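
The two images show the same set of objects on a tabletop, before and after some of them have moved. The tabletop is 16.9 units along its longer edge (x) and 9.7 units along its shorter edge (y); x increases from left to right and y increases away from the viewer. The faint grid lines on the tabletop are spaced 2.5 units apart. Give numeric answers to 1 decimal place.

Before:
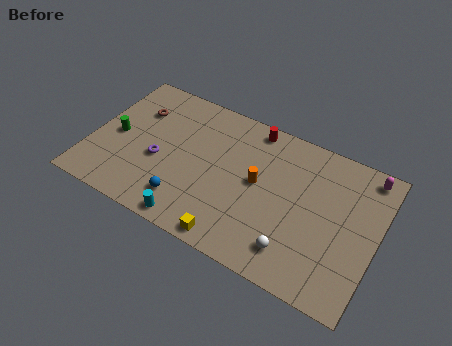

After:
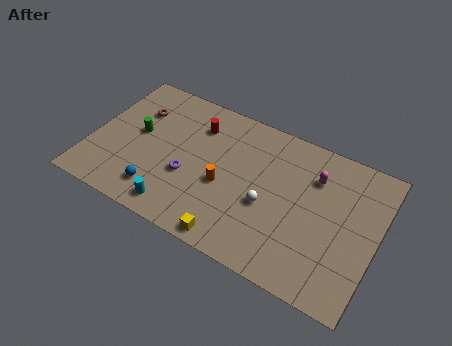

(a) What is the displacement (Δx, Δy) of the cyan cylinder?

(-1.0, 0.4)

The cyan cylinder was at about (6.6, 0.9) and moved to about (5.6, 1.3).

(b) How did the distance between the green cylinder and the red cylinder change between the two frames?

-4.8

The distance was about 8.7 in the first image and 3.9 in the second, so they moved 4.8 units closer together.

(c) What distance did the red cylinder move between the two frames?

3.5

The red cylinder was near (9.1, 8.7) before and (5.9, 7.4) after, so it travelled √(3.2² + 1.3²) ≈ 3.5 units.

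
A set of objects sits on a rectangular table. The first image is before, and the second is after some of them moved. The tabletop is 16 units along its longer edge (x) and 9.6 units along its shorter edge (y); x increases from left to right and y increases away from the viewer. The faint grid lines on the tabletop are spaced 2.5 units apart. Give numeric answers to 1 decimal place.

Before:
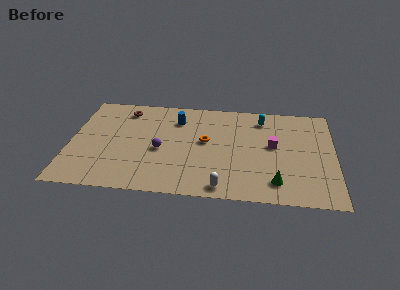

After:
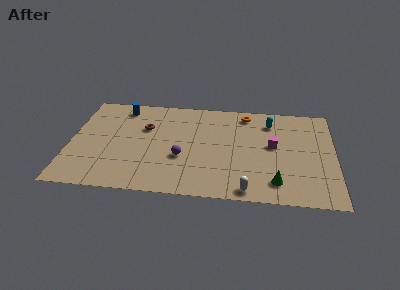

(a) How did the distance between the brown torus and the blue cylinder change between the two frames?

-0.9

Before: roughly 3.3 units apart; after: 2.4. That's 0.9 units closer together.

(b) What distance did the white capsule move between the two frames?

1.5

From (9.3, 1.0) to (10.8, 0.9), the white capsule covered √(1.5² + 0.1²) ≈ 1.5 units.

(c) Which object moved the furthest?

the orange torus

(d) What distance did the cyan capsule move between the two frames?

0.6

The cyan capsule was near (11.6, 7.9) before and (12.1, 7.6) after, so it travelled √(0.5² + 0.3²) ≈ 0.6 units.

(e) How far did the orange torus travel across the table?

3.8

From (8.2, 5.3) to (10.6, 8.3), the orange torus covered √(2.4² + 3.0²) ≈ 3.8 units.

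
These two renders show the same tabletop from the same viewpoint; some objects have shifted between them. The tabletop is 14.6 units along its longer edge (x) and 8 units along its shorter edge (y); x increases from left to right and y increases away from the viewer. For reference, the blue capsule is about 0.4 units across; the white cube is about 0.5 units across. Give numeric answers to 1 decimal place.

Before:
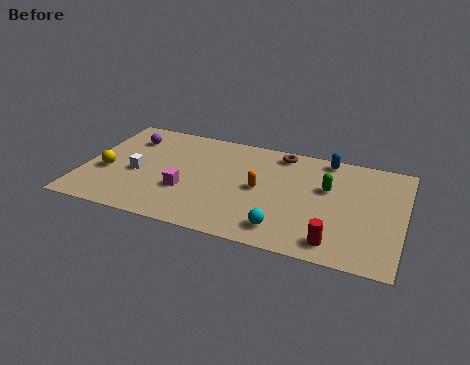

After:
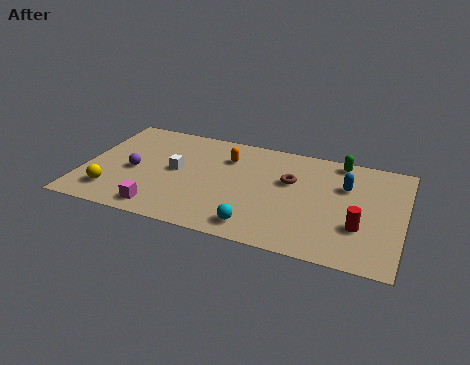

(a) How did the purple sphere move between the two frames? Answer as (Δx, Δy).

(0.5, -2.5)

The purple sphere started near (1.8, 6.1) and ended near (2.3, 3.6).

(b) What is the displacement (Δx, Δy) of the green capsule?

(0.4, 2.2)

From the two frames, the green capsule sits at roughly (11.1, 5.0) before and (11.5, 7.2) after.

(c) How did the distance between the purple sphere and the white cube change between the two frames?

-0.7

They were about 2.7 units apart before and 2.0 after — 0.7 units closer together.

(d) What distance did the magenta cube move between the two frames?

2.0

The magenta cube moved from about (4.8, 2.8) to (3.8, 1.1), a distance of √(1.0² + 1.7²) ≈ 2.0.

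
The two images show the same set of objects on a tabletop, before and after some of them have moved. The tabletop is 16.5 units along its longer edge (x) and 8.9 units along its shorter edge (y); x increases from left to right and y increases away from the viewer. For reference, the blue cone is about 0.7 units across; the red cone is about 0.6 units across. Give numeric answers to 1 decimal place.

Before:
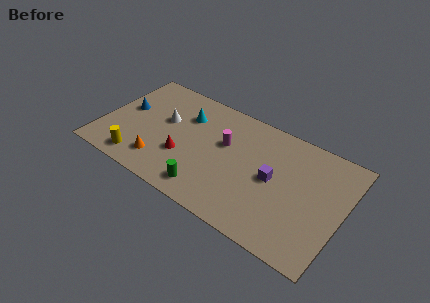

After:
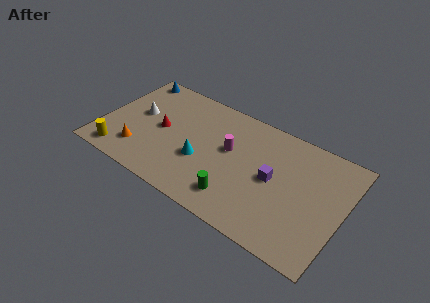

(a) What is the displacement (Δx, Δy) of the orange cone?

(-1.5, 0.2)

The orange cone was at about (4.4, 1.9) and moved to about (2.9, 2.1).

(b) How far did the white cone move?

1.8

The white cone was near (4.1, 5.3) before and (2.3, 5.0) after, so it travelled √(1.8² + 0.3²) ≈ 1.8 units.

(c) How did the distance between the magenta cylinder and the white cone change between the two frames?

+2.2

They were about 4.2 units apart before and 6.4 after — 2.2 units further apart.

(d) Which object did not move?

the purple cube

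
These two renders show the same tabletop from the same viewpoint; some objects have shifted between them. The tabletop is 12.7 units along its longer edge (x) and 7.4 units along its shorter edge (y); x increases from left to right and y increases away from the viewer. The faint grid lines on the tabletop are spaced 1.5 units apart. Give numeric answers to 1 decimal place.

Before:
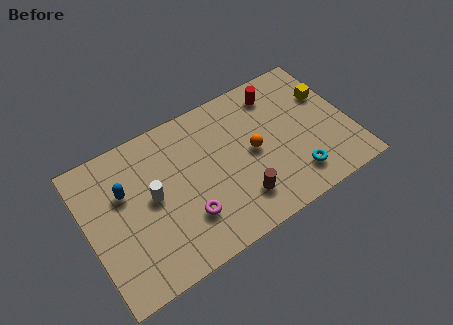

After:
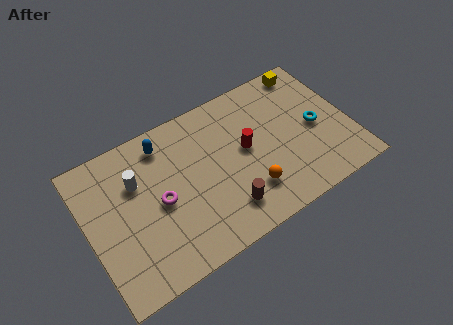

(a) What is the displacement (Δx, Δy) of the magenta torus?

(-1.1, 1.4)

The magenta torus was at about (4.5, 2.1) and moved to about (3.4, 3.5).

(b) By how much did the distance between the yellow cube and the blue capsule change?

-2.7

They were about 10.0 units apart before and 7.3 after — 2.7 units closer together.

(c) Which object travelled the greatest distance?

the red cylinder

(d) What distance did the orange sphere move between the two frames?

1.9

The orange sphere moved from about (8.0, 3.7) to (7.5, 1.9), a distance of √(0.5² + 1.8²) ≈ 1.9.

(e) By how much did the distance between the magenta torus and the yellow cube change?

+0.6

The distance was about 7.9 in the first image and 8.5 in the second, so they moved 0.6 units further apart.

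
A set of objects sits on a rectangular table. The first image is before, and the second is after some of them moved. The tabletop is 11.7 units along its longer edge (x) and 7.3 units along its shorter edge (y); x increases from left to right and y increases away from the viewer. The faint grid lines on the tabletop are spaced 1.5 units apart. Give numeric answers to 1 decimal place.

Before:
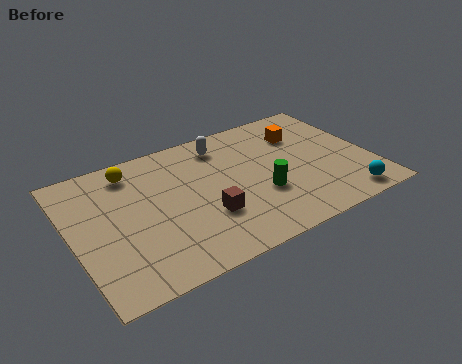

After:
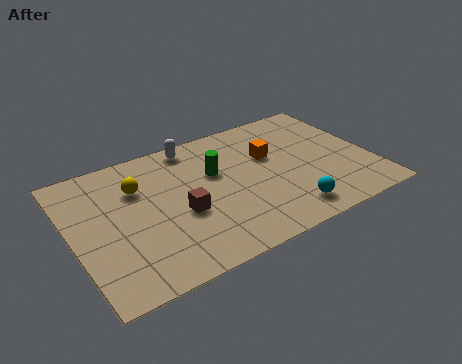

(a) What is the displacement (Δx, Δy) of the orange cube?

(-1.4, -0.7)

The orange cube started near (9.3, 5.3) and ended near (7.9, 4.6).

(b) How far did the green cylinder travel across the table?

2.5

From (7.2, 2.6) to (5.7, 4.6), the green cylinder covered √(1.5² + 2.0²) ≈ 2.5 units.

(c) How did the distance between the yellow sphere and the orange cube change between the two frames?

-1.5

They were about 6.7 units apart before and 5.2 after — 1.5 units closer together.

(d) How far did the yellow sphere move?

1.0

The yellow sphere was near (2.6, 6.1) before and (2.7, 5.1) after, so it travelled √(0.1² + 1.0²) ≈ 1.0 units.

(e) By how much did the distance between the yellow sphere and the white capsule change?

-0.8

The distance was about 3.6 in the first image and 2.8 in the second, so they moved 0.8 units closer together.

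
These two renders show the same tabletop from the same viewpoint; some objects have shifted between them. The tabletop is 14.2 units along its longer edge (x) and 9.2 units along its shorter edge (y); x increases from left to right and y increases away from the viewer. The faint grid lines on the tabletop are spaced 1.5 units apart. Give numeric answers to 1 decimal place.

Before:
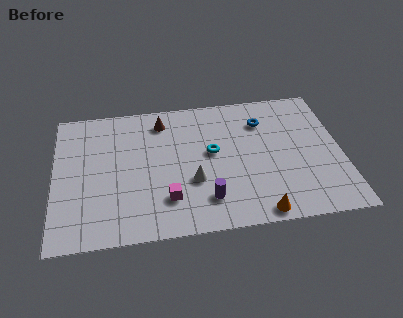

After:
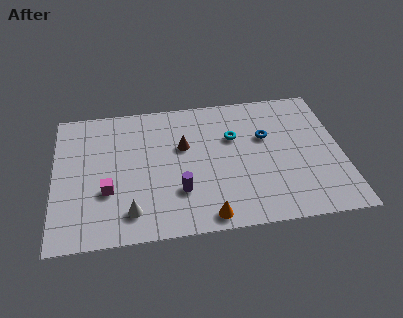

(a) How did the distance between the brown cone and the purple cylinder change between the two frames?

-2.9

The distance was about 5.9 in the first image and 3.0 in the second, so they moved 2.9 units closer together.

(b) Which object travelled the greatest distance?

the white cone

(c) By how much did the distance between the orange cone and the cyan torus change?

+0.5

They were about 4.8 units apart before and 5.3 after — 0.5 units further apart.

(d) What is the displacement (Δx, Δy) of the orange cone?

(-2.5, 0.1)

The orange cone started near (9.9, 0.8) and ended near (7.4, 0.9).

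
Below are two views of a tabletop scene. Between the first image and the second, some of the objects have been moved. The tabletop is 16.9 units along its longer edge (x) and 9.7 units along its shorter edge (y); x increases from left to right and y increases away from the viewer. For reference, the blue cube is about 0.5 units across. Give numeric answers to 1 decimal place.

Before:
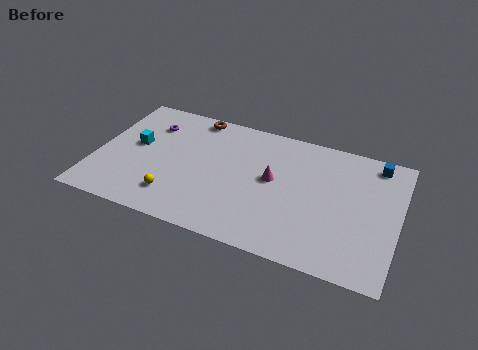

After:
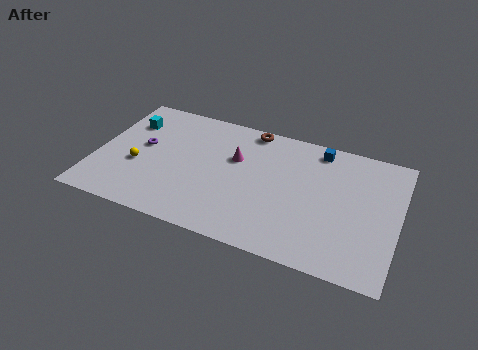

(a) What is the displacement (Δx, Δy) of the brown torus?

(3.2, 0.0)

From the two frames, the brown torus sits at roughly (5.1, 8.8) before and (8.3, 8.8) after.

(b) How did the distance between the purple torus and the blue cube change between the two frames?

-2.6

Before: roughly 12.8 units apart; after: 10.2. That's 2.6 units closer together.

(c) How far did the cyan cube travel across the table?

1.8

From (2.1, 5.4) to (1.5, 7.1), the cyan cube covered √(0.6² + 1.7²) ≈ 1.8 units.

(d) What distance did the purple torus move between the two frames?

1.9

From (2.7, 7.3) to (2.5, 5.4), the purple torus covered √(0.2² + 1.9²) ≈ 1.9 units.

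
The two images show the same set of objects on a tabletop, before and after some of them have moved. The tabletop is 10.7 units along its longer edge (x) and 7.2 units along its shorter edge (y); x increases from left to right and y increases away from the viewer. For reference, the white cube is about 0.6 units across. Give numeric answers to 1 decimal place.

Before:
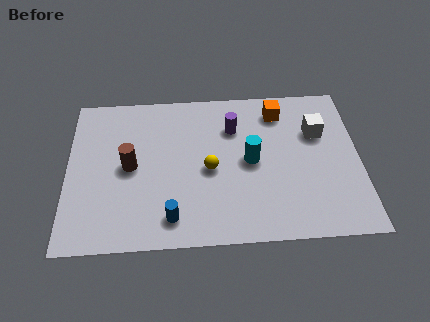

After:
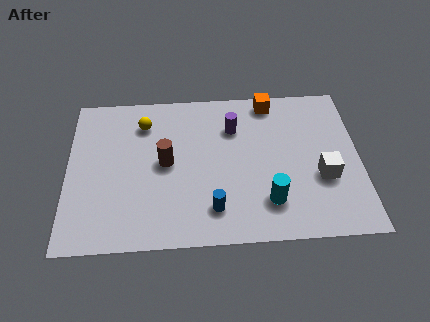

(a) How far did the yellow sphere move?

3.3

The yellow sphere was near (5.2, 3.3) before and (2.8, 5.6) after, so it travelled √(2.4² + 2.3²) ≈ 3.3 units.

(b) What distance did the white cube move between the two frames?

2.1

The white cube was near (9.2, 4.8) before and (9.3, 2.7) after, so it travelled √(0.1² + 2.1²) ≈ 2.1 units.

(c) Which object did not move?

the purple cylinder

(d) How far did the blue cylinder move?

1.5

From (3.8, 1.2) to (5.3, 1.5), the blue cylinder covered √(1.5² + 0.3²) ≈ 1.5 units.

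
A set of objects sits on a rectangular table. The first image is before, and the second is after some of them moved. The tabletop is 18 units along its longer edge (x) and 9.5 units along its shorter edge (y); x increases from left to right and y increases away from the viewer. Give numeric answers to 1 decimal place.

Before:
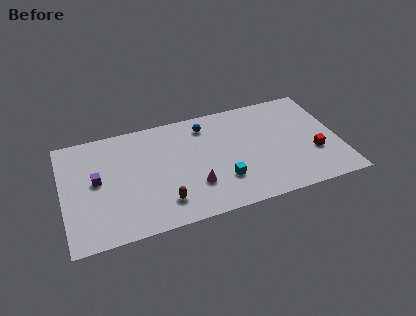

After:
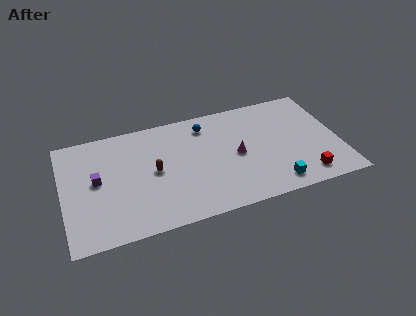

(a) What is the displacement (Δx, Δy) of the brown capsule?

(-0.4, 2.8)

The brown capsule was at about (6.3, 2.0) and moved to about (5.9, 4.8).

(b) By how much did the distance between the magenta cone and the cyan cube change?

+2.1

The distance was about 1.8 in the first image and 3.9 in the second, so they moved 2.1 units further apart.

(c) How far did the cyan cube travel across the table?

3.5

The cyan cube was near (10.2, 2.7) before and (13.5, 1.4) after, so it travelled √(3.3² + 1.3²) ≈ 3.5 units.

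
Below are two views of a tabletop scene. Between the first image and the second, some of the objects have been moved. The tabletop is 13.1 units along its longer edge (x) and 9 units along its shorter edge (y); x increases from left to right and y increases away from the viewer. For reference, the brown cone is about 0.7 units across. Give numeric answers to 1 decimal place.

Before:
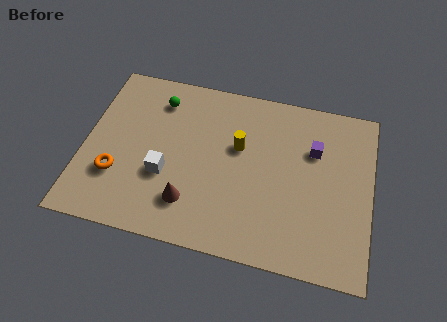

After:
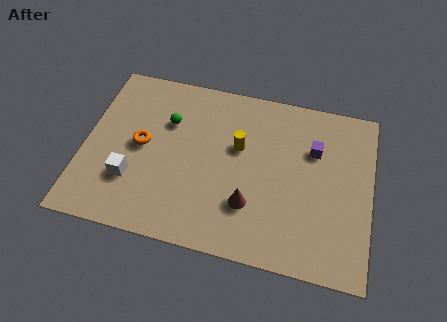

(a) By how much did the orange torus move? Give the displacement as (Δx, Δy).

(1.0, 1.8)

The orange torus was at about (1.6, 2.8) and moved to about (2.6, 4.6).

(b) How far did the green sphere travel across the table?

1.2

The green sphere moved from about (3.2, 7.2) to (3.7, 6.1), a distance of √(0.5² + 1.1²) ≈ 1.2.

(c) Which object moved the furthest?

the brown cone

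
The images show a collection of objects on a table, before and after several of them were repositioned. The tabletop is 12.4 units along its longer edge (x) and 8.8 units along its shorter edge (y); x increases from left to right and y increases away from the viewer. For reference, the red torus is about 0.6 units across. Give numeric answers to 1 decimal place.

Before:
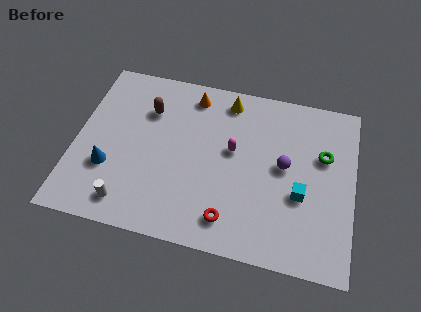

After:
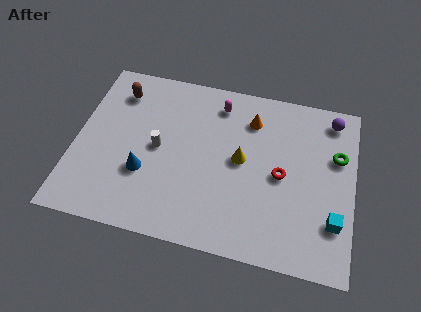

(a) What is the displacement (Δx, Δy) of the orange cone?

(2.7, -0.7)

The orange cone was at about (5.0, 7.5) and moved to about (7.7, 6.8).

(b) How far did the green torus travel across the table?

0.6

From (11.0, 5.6) to (11.6, 5.7), the green torus covered √(0.6² + 0.1²) ≈ 0.6 units.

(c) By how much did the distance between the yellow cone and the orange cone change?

+0.6

Before: roughly 1.6 units apart; after: 2.2. That's 0.6 units further apart.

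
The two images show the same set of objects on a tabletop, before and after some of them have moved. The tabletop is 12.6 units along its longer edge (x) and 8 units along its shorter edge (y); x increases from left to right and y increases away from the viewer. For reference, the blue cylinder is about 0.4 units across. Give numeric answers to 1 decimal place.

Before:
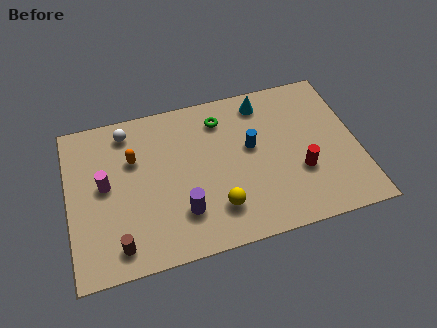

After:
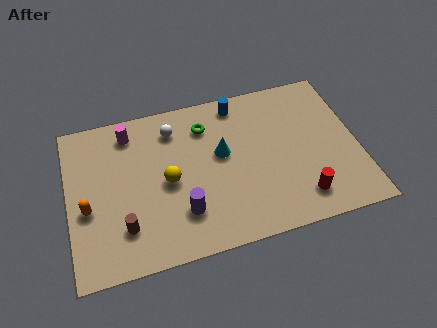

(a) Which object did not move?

the purple cylinder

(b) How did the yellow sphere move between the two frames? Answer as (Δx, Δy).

(-2.0, 1.9)

The yellow sphere started near (6.3, 1.9) and ended near (4.3, 3.8).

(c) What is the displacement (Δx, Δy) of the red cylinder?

(-0.1, -1.3)

From the two frames, the red cylinder sits at roughly (10.0, 2.8) before and (9.9, 1.5) after.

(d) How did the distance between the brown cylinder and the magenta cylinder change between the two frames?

+1.6

The distance was about 3.1 in the first image and 4.7 in the second, so they moved 1.6 units further apart.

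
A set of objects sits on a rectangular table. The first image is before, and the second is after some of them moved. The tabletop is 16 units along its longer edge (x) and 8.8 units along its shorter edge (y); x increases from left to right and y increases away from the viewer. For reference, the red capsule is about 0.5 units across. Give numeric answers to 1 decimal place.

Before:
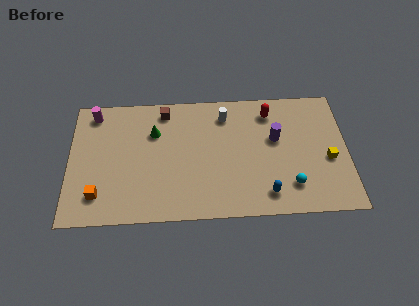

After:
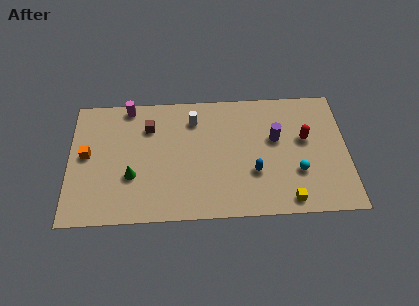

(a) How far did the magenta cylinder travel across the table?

2.0

The magenta cylinder was near (1.4, 7.6) before and (3.4, 8.0) after, so it travelled √(2.0² + 0.4²) ≈ 2.0 units.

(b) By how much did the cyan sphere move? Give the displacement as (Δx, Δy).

(0.4, 0.9)

The cyan sphere started near (12.7, 2.0) and ended near (13.1, 2.9).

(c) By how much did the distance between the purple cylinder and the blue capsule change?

-1.2

The distance was about 3.8 in the first image and 2.6 in the second, so they moved 1.2 units closer together.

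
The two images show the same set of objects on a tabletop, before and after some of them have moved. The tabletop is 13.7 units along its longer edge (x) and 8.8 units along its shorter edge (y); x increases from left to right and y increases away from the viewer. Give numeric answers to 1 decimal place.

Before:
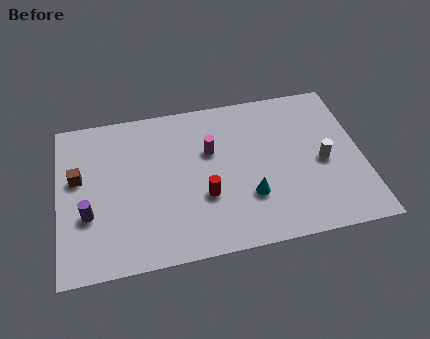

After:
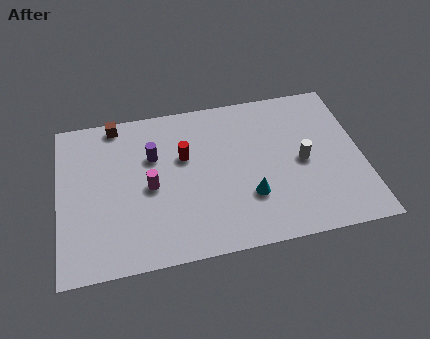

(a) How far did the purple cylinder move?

4.0

The purple cylinder was near (1.3, 3.1) before and (4.3, 5.8) after, so it travelled √(3.0² + 2.7²) ≈ 4.0 units.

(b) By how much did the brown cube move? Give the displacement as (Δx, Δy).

(1.8, 2.8)

The brown cube was at about (0.9, 5.2) and moved to about (2.7, 8.0).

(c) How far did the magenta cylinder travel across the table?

3.2

The magenta cylinder was near (6.9, 5.6) before and (4.1, 4.1) after, so it travelled √(2.8² + 1.5²) ≈ 3.2 units.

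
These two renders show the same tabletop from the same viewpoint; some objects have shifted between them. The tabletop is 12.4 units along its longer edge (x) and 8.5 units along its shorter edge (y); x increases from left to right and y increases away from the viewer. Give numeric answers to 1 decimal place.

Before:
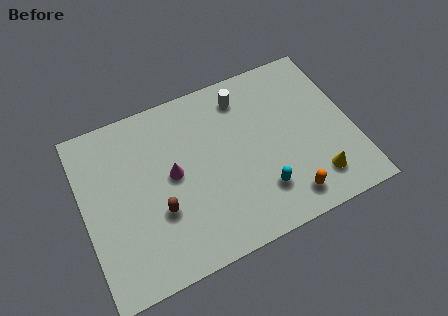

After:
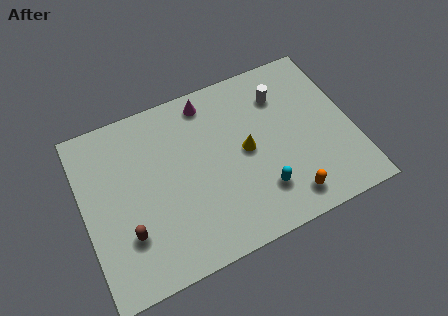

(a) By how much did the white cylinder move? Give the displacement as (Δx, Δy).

(1.7, -0.6)

From the two frames, the white cylinder sits at roughly (7.7, 7.0) before and (9.4, 6.4) after.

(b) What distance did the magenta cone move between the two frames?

3.5

From (4.1, 4.5) to (6.1, 7.4), the magenta cone covered √(2.0² + 2.9²) ≈ 3.5 units.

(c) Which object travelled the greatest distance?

the yellow cone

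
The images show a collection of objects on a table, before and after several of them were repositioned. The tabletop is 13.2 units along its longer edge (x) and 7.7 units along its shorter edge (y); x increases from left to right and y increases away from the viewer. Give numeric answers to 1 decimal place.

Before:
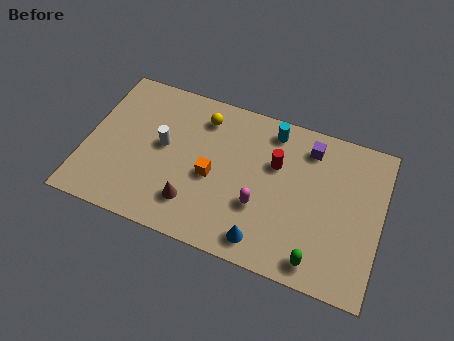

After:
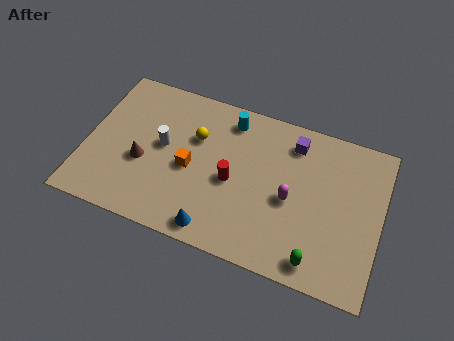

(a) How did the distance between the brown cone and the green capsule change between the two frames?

+2.6

Before: roughly 5.7 units apart; after: 8.3. That's 2.6 units further apart.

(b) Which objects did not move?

the green capsule and the white cylinder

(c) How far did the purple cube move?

0.7

From (9.8, 6.3) to (9.1, 6.3), the purple cube covered √(0.7² + 0.0²) ≈ 0.7 units.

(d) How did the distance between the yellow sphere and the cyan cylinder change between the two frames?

-1.1

They were about 3.1 units apart before and 2.0 after — 1.1 units closer together.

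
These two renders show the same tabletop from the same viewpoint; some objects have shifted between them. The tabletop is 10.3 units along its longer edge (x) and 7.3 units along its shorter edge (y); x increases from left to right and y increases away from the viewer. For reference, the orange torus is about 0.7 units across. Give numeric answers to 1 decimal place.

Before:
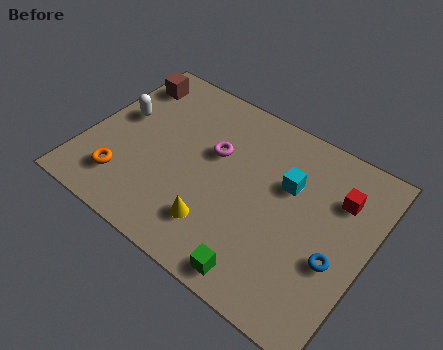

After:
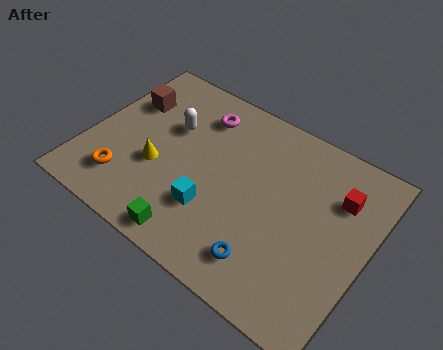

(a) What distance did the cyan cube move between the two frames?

3.4

The cyan cube was near (7.2, 4.7) before and (4.9, 2.2) after, so it travelled √(2.3² + 2.5²) ≈ 3.4 units.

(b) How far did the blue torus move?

2.6

The blue torus moved from about (9.3, 2.8) to (7.1, 1.4), a distance of √(2.2² + 1.4²) ≈ 2.6.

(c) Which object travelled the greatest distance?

the cyan cube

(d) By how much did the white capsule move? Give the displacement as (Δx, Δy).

(1.8, 0.5)

The white capsule started near (1.0, 4.2) and ended near (2.8, 4.7).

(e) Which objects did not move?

the orange torus and the red cube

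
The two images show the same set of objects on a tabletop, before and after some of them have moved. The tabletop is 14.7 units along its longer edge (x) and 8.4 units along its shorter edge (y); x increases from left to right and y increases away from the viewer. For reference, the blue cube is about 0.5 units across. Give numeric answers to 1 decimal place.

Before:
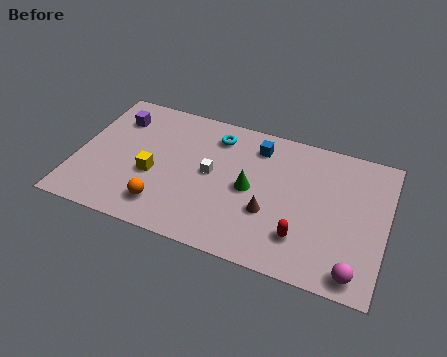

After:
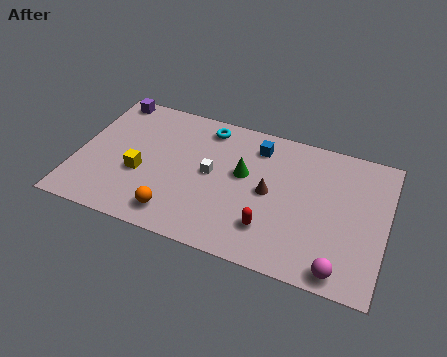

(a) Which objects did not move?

the white cube and the blue cube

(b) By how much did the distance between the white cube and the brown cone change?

-0.4

Before: roughly 3.2 units apart; after: 2.8. That's 0.4 units closer together.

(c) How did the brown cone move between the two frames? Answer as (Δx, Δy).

(-0.1, 1.2)

The brown cone started near (9.3, 3.0) and ended near (9.2, 4.2).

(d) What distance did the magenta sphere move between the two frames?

0.7

The magenta sphere moved from about (13.5, 1.0) to (12.8, 0.9), a distance of √(0.7² + 0.1²) ≈ 0.7.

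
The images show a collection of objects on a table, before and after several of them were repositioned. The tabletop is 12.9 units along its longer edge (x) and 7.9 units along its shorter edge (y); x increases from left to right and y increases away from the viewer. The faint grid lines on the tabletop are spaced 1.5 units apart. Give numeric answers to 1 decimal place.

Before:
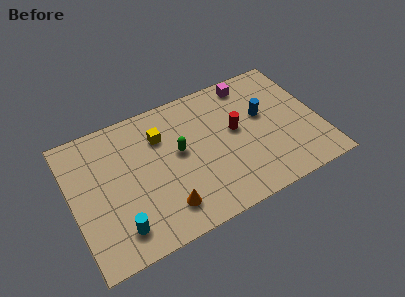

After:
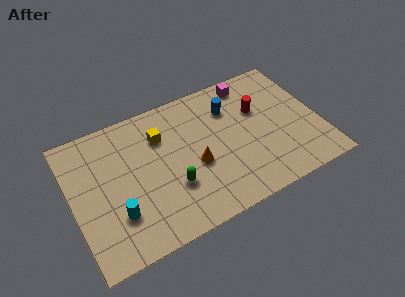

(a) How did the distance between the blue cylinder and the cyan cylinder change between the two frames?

-1.3

Before: roughly 8.6 units apart; after: 7.3. That's 1.3 units closer together.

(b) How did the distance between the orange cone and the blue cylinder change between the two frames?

-3.1

The distance was about 6.4 in the first image and 3.3 in the second, so they moved 3.1 units closer together.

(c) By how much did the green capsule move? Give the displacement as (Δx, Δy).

(-0.6, -1.8)

From the two frames, the green capsule sits at roughly (5.6, 4.4) before and (5.0, 2.6) after.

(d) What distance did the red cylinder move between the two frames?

1.5

From (8.6, 4.4) to (9.9, 5.1), the red cylinder covered √(1.3² + 0.7²) ≈ 1.5 units.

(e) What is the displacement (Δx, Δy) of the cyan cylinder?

(0.0, 0.8)

The cyan cylinder started near (2.1, 1.5) and ended near (2.1, 2.3).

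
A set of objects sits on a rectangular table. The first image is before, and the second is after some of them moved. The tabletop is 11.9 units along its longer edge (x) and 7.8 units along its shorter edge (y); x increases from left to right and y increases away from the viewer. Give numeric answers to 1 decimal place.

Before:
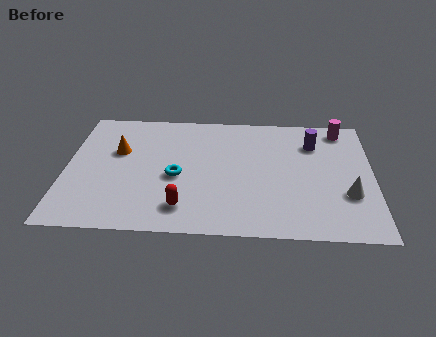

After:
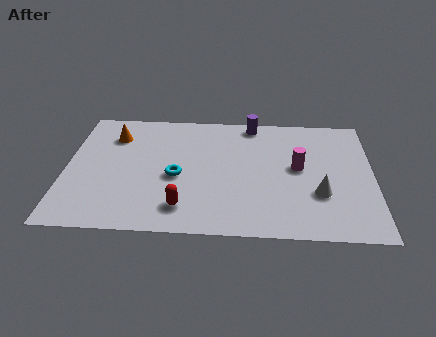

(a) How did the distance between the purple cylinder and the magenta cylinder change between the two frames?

+1.8

Before: roughly 1.5 units apart; after: 3.3. That's 1.8 units further apart.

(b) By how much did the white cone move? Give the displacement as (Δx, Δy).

(-1.1, 0.0)

The white cone started near (10.9, 2.6) and ended near (9.8, 2.6).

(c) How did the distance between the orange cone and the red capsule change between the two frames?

+0.9

The distance was about 4.3 in the first image and 5.2 in the second, so they moved 0.9 units further apart.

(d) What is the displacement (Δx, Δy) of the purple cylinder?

(-2.4, 1.2)

The purple cylinder started near (9.6, 5.8) and ended near (7.2, 7.0).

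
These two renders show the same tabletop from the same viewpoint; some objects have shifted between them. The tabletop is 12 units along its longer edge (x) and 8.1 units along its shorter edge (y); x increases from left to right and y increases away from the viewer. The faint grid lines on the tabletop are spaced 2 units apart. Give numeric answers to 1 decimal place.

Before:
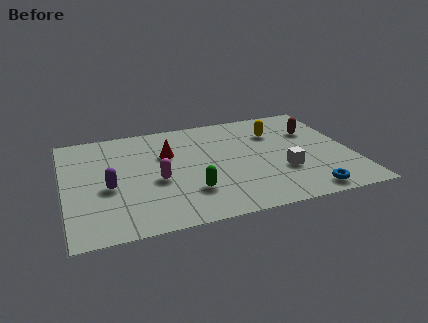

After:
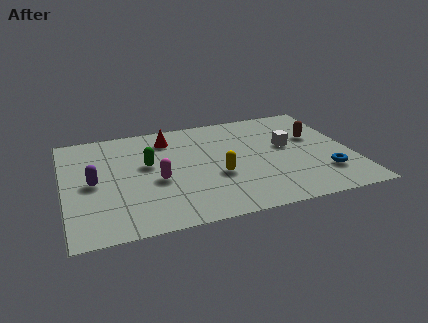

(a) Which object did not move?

the magenta capsule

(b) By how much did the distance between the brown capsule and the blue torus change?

-1.8

Before: roughly 4.7 units apart; after: 2.9. That's 1.8 units closer together.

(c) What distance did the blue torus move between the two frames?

1.5

The blue torus moved from about (9.8, 0.9) to (10.7, 2.1), a distance of √(0.9² + 1.2²) ≈ 1.5.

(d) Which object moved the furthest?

the yellow capsule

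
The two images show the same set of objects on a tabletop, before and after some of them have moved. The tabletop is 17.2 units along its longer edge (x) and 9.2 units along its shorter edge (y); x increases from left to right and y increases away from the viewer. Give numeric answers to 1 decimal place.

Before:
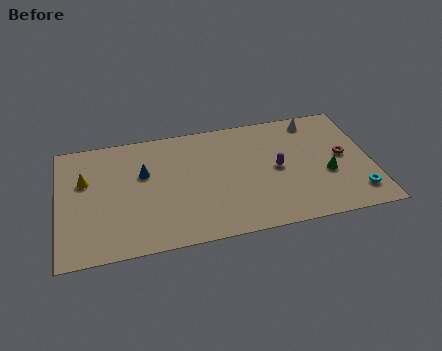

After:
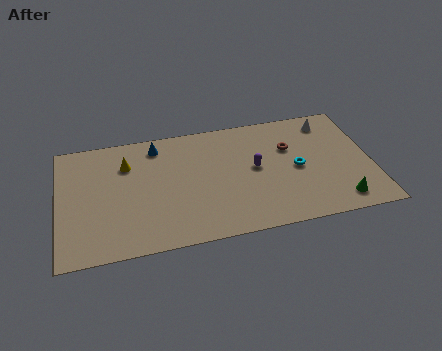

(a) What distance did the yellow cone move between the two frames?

2.4

The yellow cone moved from about (1.5, 5.9) to (3.8, 6.7), a distance of √(2.3² + 0.8²) ≈ 2.4.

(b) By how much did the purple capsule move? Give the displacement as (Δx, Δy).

(-1.2, 0.3)

The purple capsule started near (12.0, 4.6) and ended near (10.8, 4.9).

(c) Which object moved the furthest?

the cyan torus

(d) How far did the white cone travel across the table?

0.9

From (14.3, 8.0) to (15.1, 7.7), the white cone covered √(0.8² + 0.3²) ≈ 0.9 units.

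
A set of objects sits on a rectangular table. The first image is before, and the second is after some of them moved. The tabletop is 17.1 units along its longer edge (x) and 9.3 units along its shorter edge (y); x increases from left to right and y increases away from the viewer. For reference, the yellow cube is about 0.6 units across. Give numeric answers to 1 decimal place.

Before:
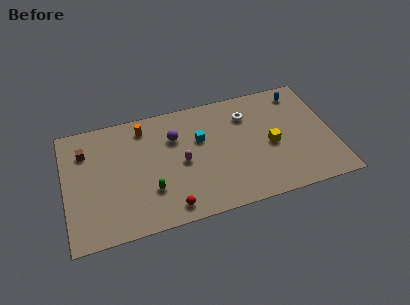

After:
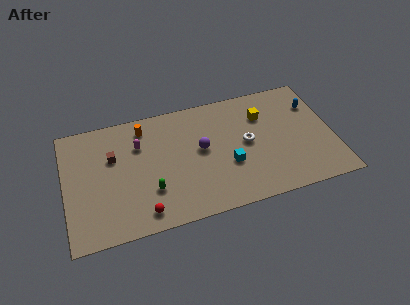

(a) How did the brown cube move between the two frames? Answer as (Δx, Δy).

(1.7, -0.9)

The brown cube was at about (1.4, 6.9) and moved to about (3.1, 6.0).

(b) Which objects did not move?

the orange cylinder and the green capsule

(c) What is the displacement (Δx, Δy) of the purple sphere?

(1.6, -1.4)

From the two frames, the purple sphere sits at roughly (7.1, 6.5) before and (8.7, 5.1) after.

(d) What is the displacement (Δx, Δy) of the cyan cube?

(1.6, -2.5)

From the two frames, the cyan cube sits at roughly (8.7, 5.9) before and (10.3, 3.4) after.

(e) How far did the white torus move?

2.2

From (11.8, 7.0) to (11.6, 4.8), the white torus covered √(0.2² + 2.2²) ≈ 2.2 units.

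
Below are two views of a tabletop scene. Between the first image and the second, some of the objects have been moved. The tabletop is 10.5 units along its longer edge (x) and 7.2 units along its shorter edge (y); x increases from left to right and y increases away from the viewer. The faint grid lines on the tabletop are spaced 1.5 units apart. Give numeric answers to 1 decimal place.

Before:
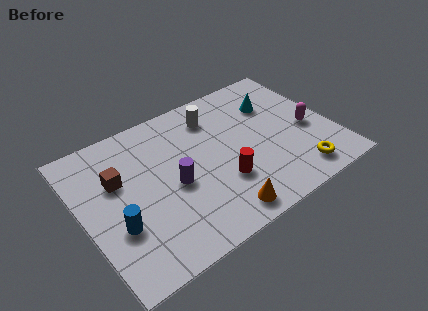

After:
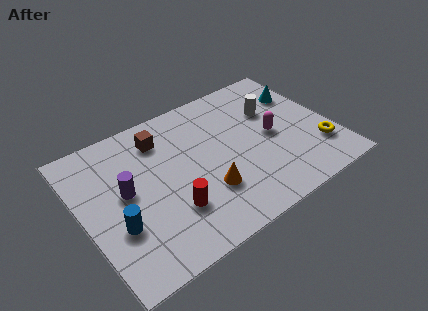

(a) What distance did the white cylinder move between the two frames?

2.6

The white cylinder moved from about (5.9, 5.7) to (8.3, 4.8), a distance of √(2.4² + 0.9²) ≈ 2.6.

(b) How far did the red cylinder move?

2.2

The red cylinder moved from about (5.6, 2.3) to (3.4, 2.1), a distance of √(2.2² + 0.2²) ≈ 2.2.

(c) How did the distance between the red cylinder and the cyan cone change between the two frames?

+2.9

The distance was about 4.0 in the first image and 6.9 in the second, so they moved 2.9 units further apart.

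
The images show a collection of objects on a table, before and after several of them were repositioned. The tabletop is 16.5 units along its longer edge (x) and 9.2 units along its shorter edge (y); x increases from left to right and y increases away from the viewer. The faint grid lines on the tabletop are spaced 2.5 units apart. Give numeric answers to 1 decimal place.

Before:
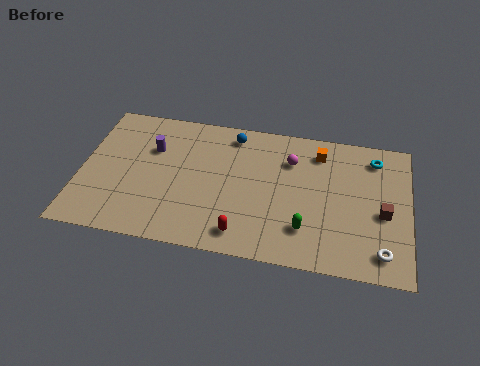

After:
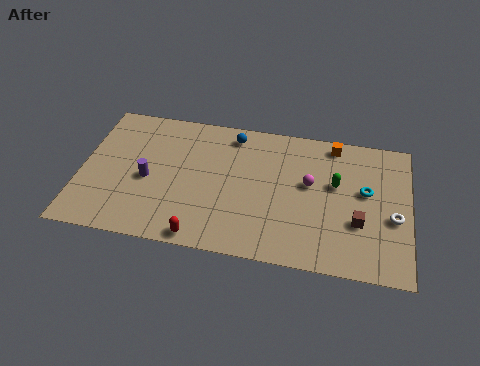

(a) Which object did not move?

the blue sphere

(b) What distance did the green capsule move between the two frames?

3.5

From (11.4, 2.3) to (12.8, 5.5), the green capsule covered √(1.4² + 3.2²) ≈ 3.5 units.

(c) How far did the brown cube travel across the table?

1.4

The brown cube moved from about (15.2, 4.0) to (14.0, 3.2), a distance of √(1.2² + 0.8²) ≈ 1.4.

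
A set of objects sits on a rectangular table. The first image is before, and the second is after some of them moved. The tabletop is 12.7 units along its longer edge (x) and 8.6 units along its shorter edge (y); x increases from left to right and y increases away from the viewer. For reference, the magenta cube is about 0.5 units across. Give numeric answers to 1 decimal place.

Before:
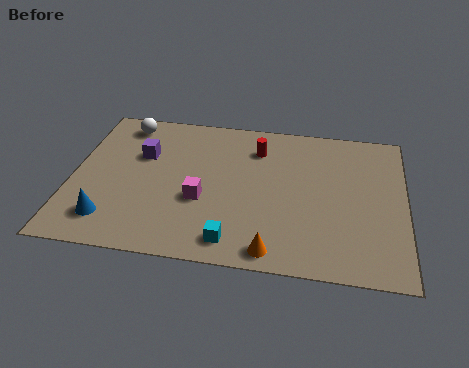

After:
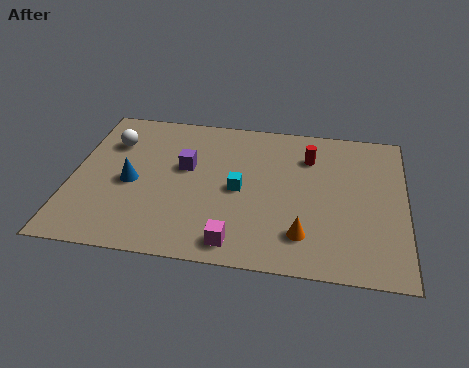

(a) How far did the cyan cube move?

2.9

The cyan cube was near (6.3, 1.2) before and (6.4, 4.1) after, so it travelled √(0.1² + 2.9²) ≈ 2.9 units.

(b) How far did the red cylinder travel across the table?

2.0

The red cylinder moved from about (7.0, 6.6) to (9.0, 6.4), a distance of √(2.0² + 0.2²) ≈ 2.0.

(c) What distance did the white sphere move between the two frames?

1.3

The white sphere was near (1.8, 7.4) before and (1.4, 6.2) after, so it travelled √(0.4² + 1.2²) ≈ 1.3 units.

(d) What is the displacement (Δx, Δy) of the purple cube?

(1.7, -0.5)

The purple cube was at about (2.6, 5.6) and moved to about (4.3, 5.1).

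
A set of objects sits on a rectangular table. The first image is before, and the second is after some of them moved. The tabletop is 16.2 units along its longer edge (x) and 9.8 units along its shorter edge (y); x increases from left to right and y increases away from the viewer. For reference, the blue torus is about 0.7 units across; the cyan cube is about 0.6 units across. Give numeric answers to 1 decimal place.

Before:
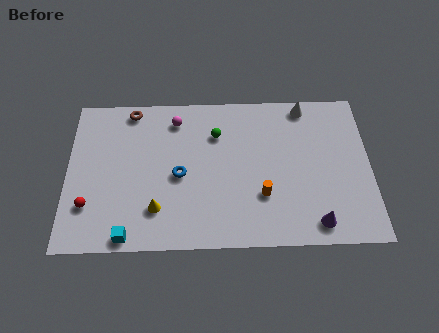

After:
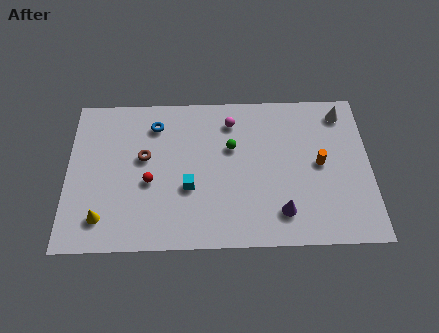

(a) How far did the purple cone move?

1.9

From (13.2, 1.3) to (11.4, 2.0), the purple cone covered √(1.8² + 0.7²) ≈ 1.9 units.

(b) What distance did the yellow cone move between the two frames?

2.9

From (4.8, 2.4) to (1.9, 1.9), the yellow cone covered √(2.9² + 0.5²) ≈ 2.9 units.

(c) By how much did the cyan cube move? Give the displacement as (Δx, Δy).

(3.2, 2.9)

From the two frames, the cyan cube sits at roughly (3.3, 0.8) before and (6.5, 3.7) after.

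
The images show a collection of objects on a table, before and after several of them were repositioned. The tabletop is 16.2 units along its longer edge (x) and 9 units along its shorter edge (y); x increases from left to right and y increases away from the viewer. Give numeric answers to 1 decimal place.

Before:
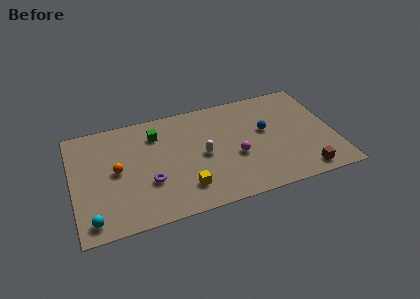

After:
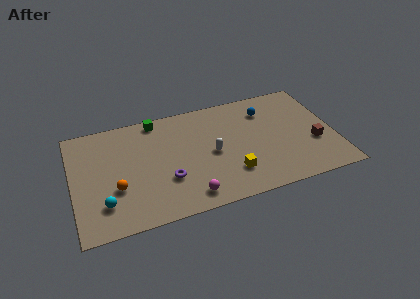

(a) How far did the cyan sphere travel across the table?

1.3

The cyan sphere moved from about (1.0, 1.2) to (1.8, 2.2), a distance of √(0.8² + 1.0²) ≈ 1.3.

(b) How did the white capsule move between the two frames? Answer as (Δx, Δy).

(0.6, 0.0)

From the two frames, the white capsule sits at roughly (8.0, 4.3) before and (8.6, 4.3) after.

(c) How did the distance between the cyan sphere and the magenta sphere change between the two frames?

-4.1

Before: roughly 9.3 units apart; after: 5.2. That's 4.1 units closer together.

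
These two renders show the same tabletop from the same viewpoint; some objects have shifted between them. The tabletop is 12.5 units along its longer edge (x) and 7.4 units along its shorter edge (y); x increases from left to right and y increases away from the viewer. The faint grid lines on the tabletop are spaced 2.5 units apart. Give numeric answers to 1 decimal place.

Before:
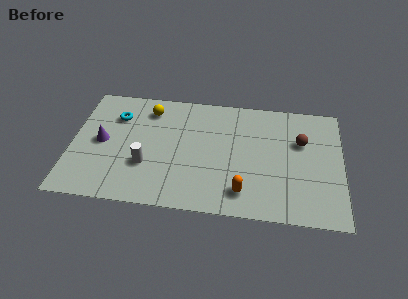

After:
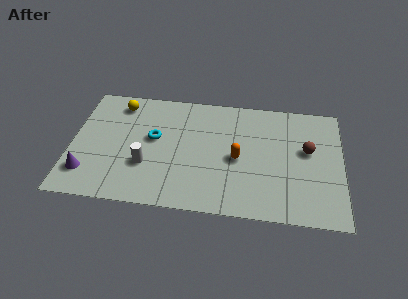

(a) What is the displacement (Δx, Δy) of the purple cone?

(-0.6, -2.0)

The purple cone was at about (1.4, 3.7) and moved to about (0.8, 1.7).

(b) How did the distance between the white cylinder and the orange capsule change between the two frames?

-0.3

Before: roughly 4.6 units apart; after: 4.3. That's 0.3 units closer together.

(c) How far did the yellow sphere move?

1.4

The yellow sphere was near (3.5, 6.0) before and (2.1, 6.2) after, so it travelled √(1.4² + 0.2²) ≈ 1.4 units.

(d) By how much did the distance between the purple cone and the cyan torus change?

+2.1

Before: roughly 1.8 units apart; after: 3.9. That's 2.1 units further apart.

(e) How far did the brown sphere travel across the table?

0.6

From (10.6, 4.8) to (10.9, 4.3), the brown sphere covered √(0.3² + 0.5²) ≈ 0.6 units.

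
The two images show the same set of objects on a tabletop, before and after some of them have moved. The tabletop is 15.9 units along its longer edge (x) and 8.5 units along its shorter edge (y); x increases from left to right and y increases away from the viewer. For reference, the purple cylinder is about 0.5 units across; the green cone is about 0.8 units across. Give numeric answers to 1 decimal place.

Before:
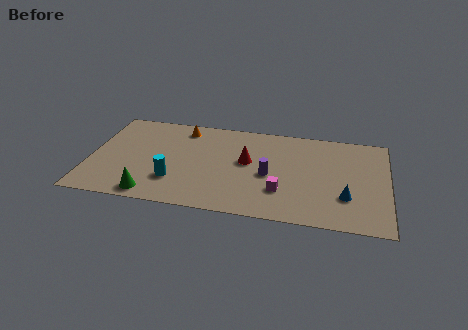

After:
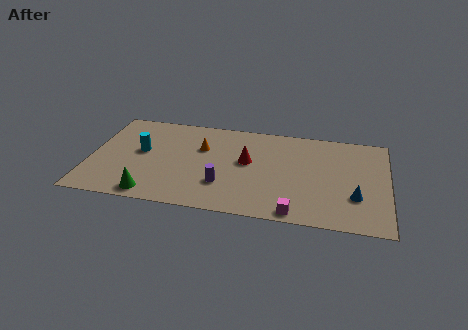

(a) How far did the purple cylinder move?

2.7

The purple cylinder moved from about (9.6, 3.8) to (7.2, 2.5), a distance of √(2.4² + 1.3²) ≈ 2.7.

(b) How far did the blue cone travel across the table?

0.5

From (13.7, 2.6) to (14.2, 2.7), the blue cone covered √(0.5² + 0.1²) ≈ 0.5 units.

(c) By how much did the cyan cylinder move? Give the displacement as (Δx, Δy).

(-1.9, 2.3)

The cyan cylinder was at about (4.6, 2.4) and moved to about (2.7, 4.7).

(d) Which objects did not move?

the red cone and the green cone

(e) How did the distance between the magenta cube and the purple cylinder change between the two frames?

+2.8

They were about 1.5 units apart before and 4.3 after — 2.8 units further apart.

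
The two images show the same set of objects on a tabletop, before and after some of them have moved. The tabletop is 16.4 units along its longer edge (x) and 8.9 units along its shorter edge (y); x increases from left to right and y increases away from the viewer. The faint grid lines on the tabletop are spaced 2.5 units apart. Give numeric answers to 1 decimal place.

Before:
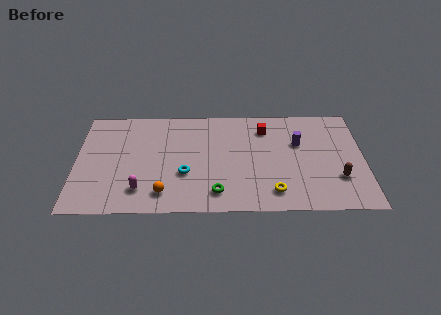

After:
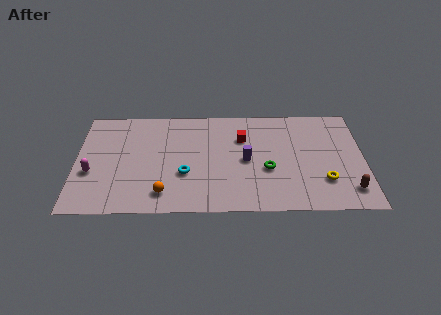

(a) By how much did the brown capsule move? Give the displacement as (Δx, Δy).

(0.6, -1.0)

The brown capsule was at about (14.9, 2.7) and moved to about (15.5, 1.7).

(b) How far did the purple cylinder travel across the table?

3.3

The purple cylinder moved from about (12.7, 5.7) to (9.7, 4.3), a distance of √(3.0² + 1.4²) ≈ 3.3.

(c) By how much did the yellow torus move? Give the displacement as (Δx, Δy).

(2.9, 0.9)

From the two frames, the yellow torus sits at roughly (11.2, 1.6) before and (14.1, 2.5) after.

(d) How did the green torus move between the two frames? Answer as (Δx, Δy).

(2.9, 1.9)

The green torus started near (8.0, 1.6) and ended near (10.9, 3.5).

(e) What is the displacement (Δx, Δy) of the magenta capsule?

(-2.8, 1.5)

The magenta capsule started near (3.7, 1.9) and ended near (0.9, 3.4).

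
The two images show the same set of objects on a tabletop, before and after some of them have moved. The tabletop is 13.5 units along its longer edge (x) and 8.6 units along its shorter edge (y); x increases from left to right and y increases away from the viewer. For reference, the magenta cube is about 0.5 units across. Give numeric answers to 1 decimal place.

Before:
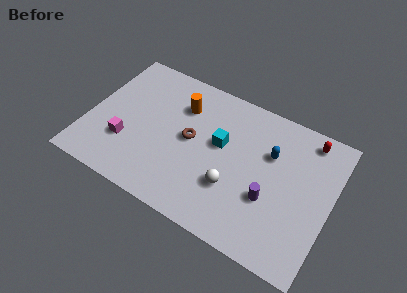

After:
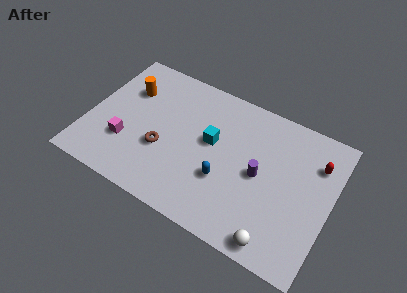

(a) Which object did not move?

the magenta cube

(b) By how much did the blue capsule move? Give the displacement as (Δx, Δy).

(-2.2, -2.7)

The blue capsule started near (10.0, 5.7) and ended near (7.8, 3.0).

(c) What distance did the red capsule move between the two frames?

1.3

The red capsule was near (11.9, 7.5) before and (12.5, 6.3) after, so it travelled √(0.6² + 1.2²) ≈ 1.3 units.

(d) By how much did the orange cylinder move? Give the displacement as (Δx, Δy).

(-3.0, -0.3)

The orange cylinder was at about (4.9, 6.3) and moved to about (1.9, 6.0).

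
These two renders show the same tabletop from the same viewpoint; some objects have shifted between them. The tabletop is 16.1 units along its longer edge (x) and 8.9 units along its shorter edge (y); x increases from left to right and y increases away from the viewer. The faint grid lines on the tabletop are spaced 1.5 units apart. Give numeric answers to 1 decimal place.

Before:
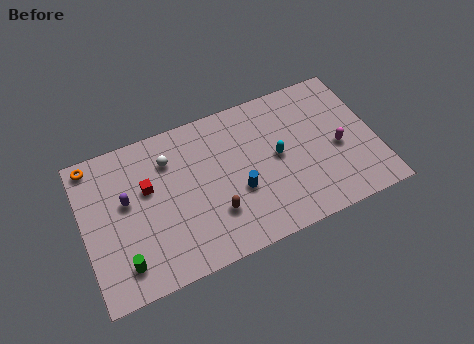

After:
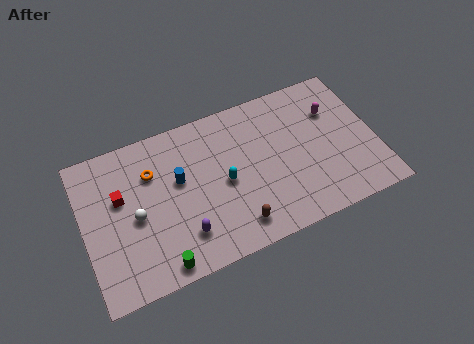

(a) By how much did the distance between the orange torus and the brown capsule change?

-1.9

The distance was about 8.2 in the first image and 6.3 in the second, so they moved 1.9 units closer together.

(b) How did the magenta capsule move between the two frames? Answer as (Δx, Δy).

(0.0, 2.3)

From the two frames, the magenta capsule sits at roughly (14.0, 3.9) before and (14.0, 6.2) after.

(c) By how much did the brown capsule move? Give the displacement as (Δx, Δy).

(1.0, -1.1)

The brown capsule started near (7.0, 2.6) and ended near (8.0, 1.5).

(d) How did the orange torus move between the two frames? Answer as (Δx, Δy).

(3.1, -1.7)

The orange torus started near (0.8, 8.0) and ended near (3.9, 6.3).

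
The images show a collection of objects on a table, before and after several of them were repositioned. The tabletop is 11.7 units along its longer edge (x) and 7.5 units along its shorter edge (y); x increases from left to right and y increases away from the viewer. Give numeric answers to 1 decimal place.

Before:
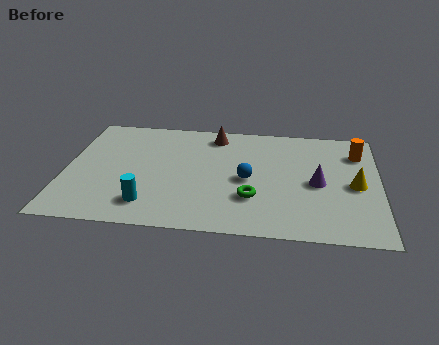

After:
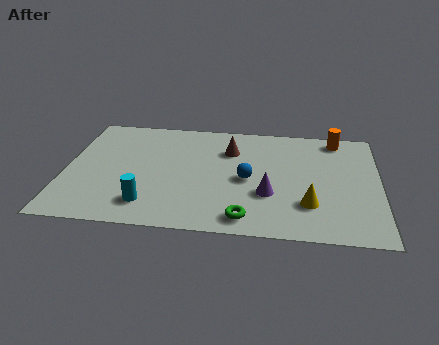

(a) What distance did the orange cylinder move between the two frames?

1.2

From (10.9, 5.7) to (10.1, 6.6), the orange cylinder covered √(0.8² + 0.9²) ≈ 1.2 units.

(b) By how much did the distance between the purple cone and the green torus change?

-0.9

They were about 2.7 units apart before and 1.8 after — 0.9 units closer together.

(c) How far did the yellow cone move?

2.2

The yellow cone moved from about (10.8, 3.5) to (9.1, 2.1), a distance of √(1.7² + 1.4²) ≈ 2.2.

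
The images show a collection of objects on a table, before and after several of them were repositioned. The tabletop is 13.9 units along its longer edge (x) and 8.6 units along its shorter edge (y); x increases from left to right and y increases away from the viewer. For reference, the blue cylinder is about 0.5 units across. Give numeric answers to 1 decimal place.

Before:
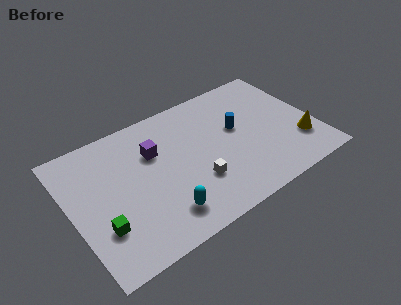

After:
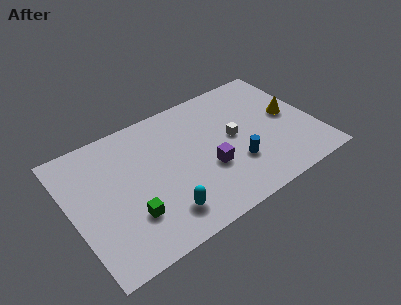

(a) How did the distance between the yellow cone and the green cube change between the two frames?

-1.6

The distance was about 11.4 in the first image and 9.8 in the second, so they moved 1.6 units closer together.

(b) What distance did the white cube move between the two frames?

3.1

The white cube was near (6.8, 2.7) before and (9.3, 4.5) after, so it travelled √(2.5² + 1.8²) ≈ 3.1 units.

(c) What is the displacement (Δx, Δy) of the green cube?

(1.6, -0.1)

From the two frames, the green cube sits at roughly (1.4, 2.6) before and (3.0, 2.5) after.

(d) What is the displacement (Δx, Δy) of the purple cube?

(2.7, -2.6)

From the two frames, the purple cube sits at roughly (4.9, 5.8) before and (7.6, 3.2) after.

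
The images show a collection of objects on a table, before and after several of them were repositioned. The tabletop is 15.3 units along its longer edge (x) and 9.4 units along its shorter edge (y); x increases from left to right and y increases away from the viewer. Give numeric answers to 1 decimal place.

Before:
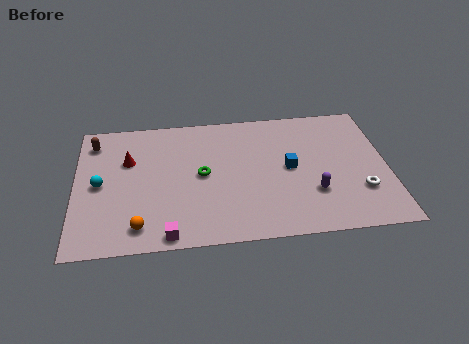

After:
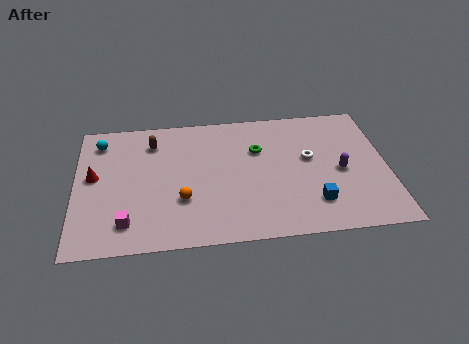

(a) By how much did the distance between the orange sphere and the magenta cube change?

+1.4

Before: roughly 1.6 units apart; after: 3.0. That's 1.4 units further apart.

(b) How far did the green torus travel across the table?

3.2

From (6.2, 4.8) to (9.0, 6.3), the green torus covered √(2.8² + 1.5²) ≈ 3.2 units.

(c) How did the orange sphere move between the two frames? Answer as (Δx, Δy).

(2.1, 1.6)

From the two frames, the orange sphere sits at roughly (3.1, 1.5) before and (5.2, 3.1) after.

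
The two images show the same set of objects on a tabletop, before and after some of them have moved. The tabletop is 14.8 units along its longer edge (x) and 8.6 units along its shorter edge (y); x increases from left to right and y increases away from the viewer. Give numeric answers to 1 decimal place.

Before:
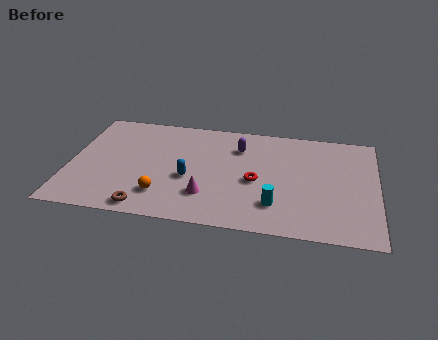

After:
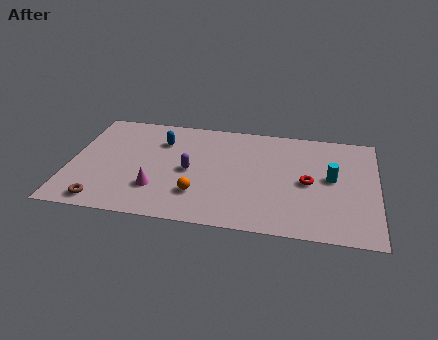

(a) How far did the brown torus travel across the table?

2.1

The brown torus moved from about (3.9, 0.9) to (1.8, 1.0), a distance of √(2.1² + 0.1²) ≈ 2.1.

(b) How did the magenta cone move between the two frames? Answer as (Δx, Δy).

(-2.4, 0.1)

From the two frames, the magenta cone sits at roughly (6.7, 2.3) before and (4.3, 2.4) after.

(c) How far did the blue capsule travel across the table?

3.2

From (5.8, 3.5) to (4.3, 6.3), the blue capsule covered √(1.5² + 2.8²) ≈ 3.2 units.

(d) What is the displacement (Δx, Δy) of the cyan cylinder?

(2.6, 2.5)

The cyan cylinder was at about (10.0, 2.1) and moved to about (12.6, 4.6).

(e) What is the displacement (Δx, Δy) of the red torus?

(2.5, 0.3)

The red torus started near (9.0, 3.8) and ended near (11.5, 4.1).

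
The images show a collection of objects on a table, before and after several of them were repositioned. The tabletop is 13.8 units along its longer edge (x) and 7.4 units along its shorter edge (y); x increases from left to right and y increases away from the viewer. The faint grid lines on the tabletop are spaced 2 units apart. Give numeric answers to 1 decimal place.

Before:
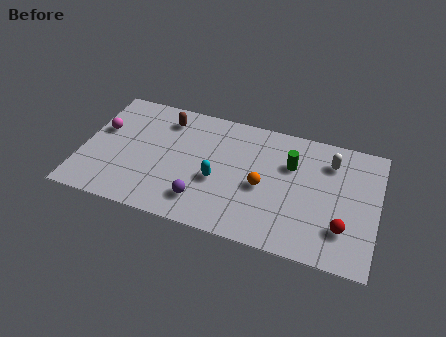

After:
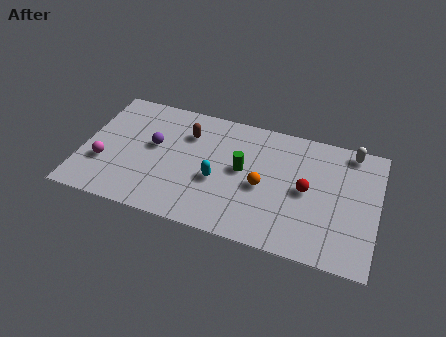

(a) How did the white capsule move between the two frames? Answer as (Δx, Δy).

(0.9, 0.9)

From the two frames, the white capsule sits at roughly (11.5, 5.7) before and (12.4, 6.6) after.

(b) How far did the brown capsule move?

1.3

The brown capsule moved from about (3.7, 6.0) to (4.8, 5.4), a distance of √(1.1² + 0.6²) ≈ 1.3.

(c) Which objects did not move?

the cyan capsule and the orange sphere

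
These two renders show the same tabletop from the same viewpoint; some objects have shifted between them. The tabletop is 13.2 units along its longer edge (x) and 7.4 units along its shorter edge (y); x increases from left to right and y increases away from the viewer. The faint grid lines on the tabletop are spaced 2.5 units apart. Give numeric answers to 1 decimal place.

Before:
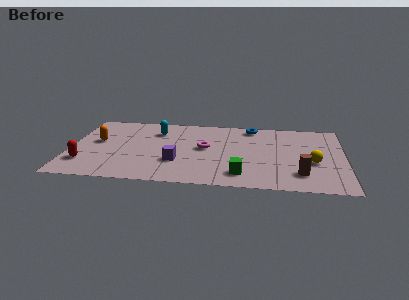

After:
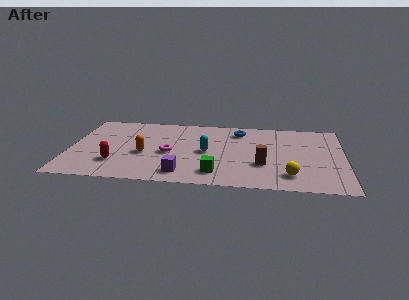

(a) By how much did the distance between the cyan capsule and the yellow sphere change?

-3.5

Before: roughly 8.0 units apart; after: 4.5. That's 3.5 units closer together.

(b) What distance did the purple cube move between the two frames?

1.2

The purple cube moved from about (5.2, 2.4) to (5.5, 1.2), a distance of √(0.3² + 1.2²) ≈ 1.2.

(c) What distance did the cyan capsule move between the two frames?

3.2

From (4.1, 5.6) to (6.6, 3.6), the cyan capsule covered √(2.5² + 2.0²) ≈ 3.2 units.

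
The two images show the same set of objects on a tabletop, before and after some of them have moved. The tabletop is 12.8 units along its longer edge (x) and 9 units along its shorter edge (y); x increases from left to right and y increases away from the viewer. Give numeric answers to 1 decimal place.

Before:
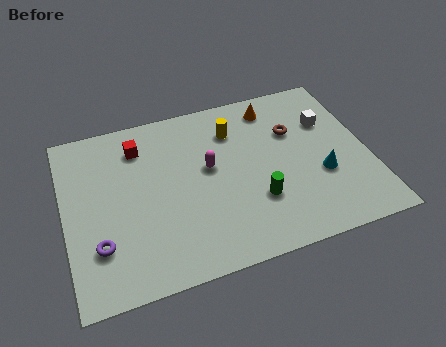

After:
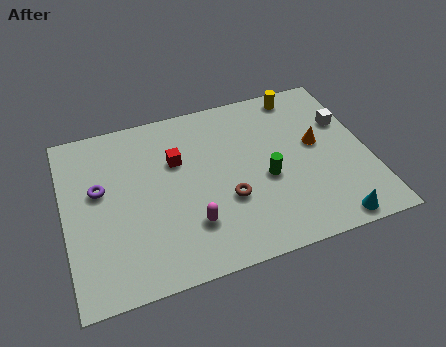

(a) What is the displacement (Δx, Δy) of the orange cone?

(1.6, -2.6)

The orange cone was at about (9.1, 7.6) and moved to about (10.7, 5.0).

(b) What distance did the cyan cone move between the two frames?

2.5

The cyan cone was near (10.7, 3.3) before and (10.8, 0.8) after, so it travelled √(0.1² + 2.5²) ≈ 2.5 units.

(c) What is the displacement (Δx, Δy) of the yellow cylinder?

(3.0, 1.2)

The yellow cylinder started near (7.3, 6.8) and ended near (10.3, 8.0).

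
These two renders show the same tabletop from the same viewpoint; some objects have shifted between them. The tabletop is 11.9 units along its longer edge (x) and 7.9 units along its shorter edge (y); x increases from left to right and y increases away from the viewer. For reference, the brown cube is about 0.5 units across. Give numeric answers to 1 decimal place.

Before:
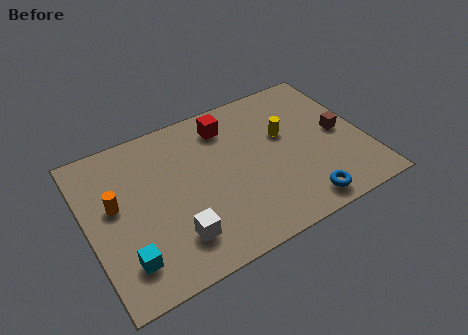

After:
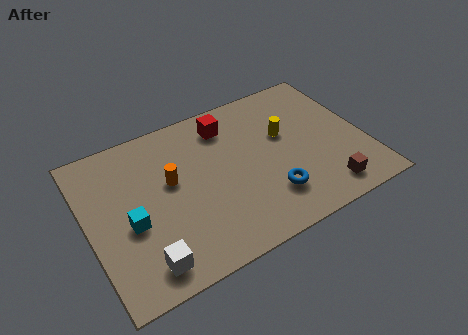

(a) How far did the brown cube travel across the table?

2.9

From (10.9, 3.9) to (9.8, 1.2), the brown cube covered √(1.1² + 2.7²) ≈ 2.9 units.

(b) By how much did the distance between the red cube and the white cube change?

+1.3

Before: roughly 5.4 units apart; after: 6.7. That's 1.3 units further apart.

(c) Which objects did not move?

the yellow cylinder and the red cube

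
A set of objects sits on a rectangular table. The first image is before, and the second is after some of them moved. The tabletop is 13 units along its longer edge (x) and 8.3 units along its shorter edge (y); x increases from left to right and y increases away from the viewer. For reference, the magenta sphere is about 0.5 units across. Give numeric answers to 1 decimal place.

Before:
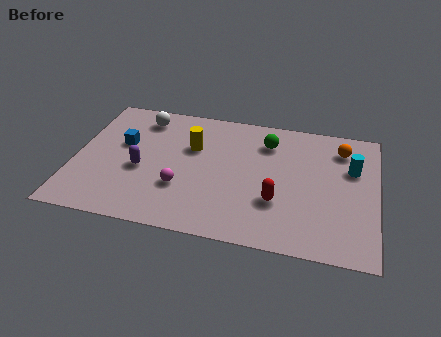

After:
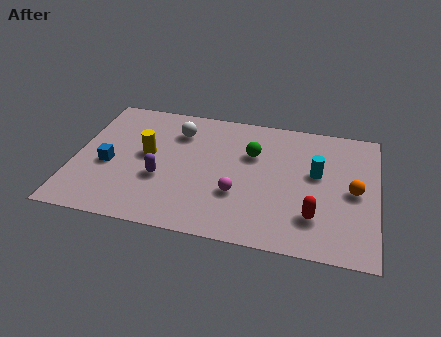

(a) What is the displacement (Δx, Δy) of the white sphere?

(1.6, -0.6)

The white sphere was at about (2.7, 6.9) and moved to about (4.3, 6.3).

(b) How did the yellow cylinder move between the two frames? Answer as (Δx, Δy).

(-1.9, -0.9)

The yellow cylinder started near (5.0, 5.4) and ended near (3.1, 4.5).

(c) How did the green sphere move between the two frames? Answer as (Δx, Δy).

(-0.6, -0.9)

The green sphere started near (8.2, 6.4) and ended near (7.6, 5.5).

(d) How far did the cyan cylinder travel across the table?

1.6

From (11.9, 5.4) to (10.4, 4.8), the cyan cylinder covered √(1.5² + 0.6²) ≈ 1.6 units.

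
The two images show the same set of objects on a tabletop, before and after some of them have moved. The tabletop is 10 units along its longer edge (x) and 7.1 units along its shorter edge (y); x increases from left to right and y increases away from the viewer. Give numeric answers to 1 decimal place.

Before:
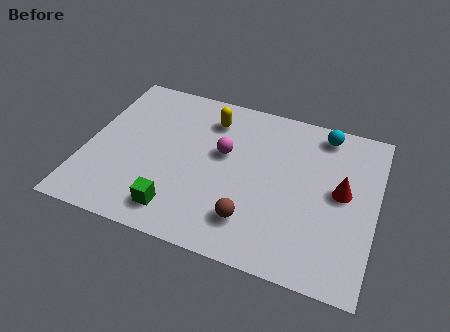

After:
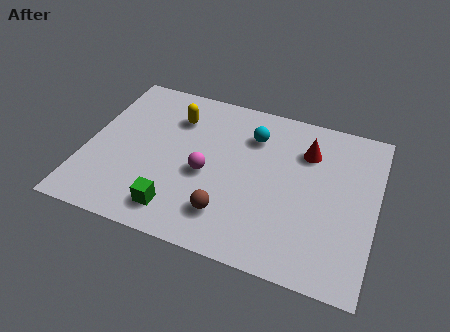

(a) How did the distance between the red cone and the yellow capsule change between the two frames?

-0.4

The distance was about 5.0 in the first image and 4.6 in the second, so they moved 0.4 units closer together.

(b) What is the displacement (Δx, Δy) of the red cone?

(-1.3, 1.4)

The red cone was at about (8.8, 3.8) and moved to about (7.5, 5.2).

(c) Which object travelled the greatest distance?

the cyan sphere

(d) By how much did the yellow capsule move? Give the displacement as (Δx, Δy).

(-1.2, -0.3)

The yellow capsule was at about (4.1, 5.6) and moved to about (2.9, 5.3).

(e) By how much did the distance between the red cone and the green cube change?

-0.3

They were about 6.0 units apart before and 5.7 after — 0.3 units closer together.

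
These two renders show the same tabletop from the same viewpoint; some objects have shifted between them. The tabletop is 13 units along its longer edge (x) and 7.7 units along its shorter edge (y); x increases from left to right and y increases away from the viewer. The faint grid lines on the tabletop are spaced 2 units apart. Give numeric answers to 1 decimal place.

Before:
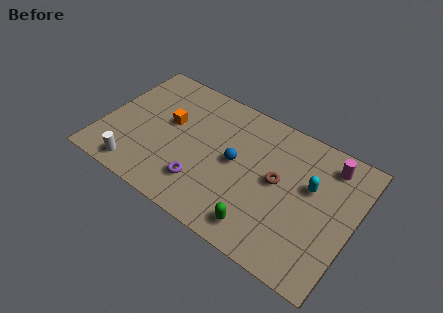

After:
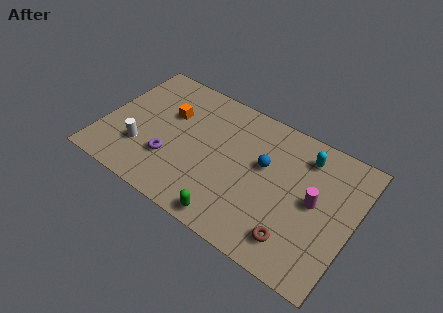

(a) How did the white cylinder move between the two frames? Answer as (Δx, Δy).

(0.0, 1.3)

The white cylinder started near (2.2, 1.0) and ended near (2.2, 2.3).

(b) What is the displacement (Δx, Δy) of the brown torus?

(1.3, -2.6)

From the two frames, the brown torus sits at roughly (9.1, 4.1) before and (10.4, 1.5) after.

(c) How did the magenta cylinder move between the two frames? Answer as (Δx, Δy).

(-0.4, -2.4)

The magenta cylinder was at about (11.4, 6.4) and moved to about (11.0, 4.0).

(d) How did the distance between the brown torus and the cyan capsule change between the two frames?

+3.0

Before: roughly 1.7 units apart; after: 4.7. That's 3.0 units further apart.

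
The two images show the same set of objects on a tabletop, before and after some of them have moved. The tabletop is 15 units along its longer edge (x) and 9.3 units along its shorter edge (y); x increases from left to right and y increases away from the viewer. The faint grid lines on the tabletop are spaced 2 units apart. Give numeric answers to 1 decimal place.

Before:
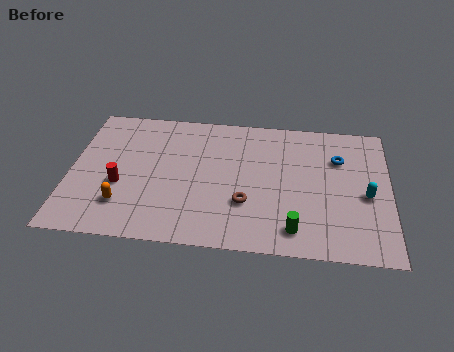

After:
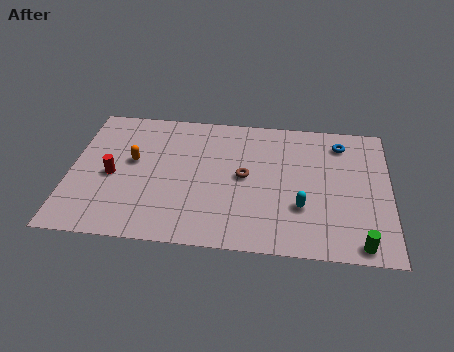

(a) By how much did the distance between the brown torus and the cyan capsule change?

-2.5

The distance was about 5.7 in the first image and 3.2 in the second, so they moved 2.5 units closer together.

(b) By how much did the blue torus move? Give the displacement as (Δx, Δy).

(0.1, 1.1)

The blue torus started near (12.6, 6.5) and ended near (12.7, 7.6).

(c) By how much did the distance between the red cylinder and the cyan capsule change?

-2.5

The distance was about 11.5 in the first image and 9.0 in the second, so they moved 2.5 units closer together.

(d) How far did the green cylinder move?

3.1

The green cylinder was near (10.6, 1.5) before and (13.6, 0.9) after, so it travelled √(3.0² + 0.6²) ≈ 3.1 units.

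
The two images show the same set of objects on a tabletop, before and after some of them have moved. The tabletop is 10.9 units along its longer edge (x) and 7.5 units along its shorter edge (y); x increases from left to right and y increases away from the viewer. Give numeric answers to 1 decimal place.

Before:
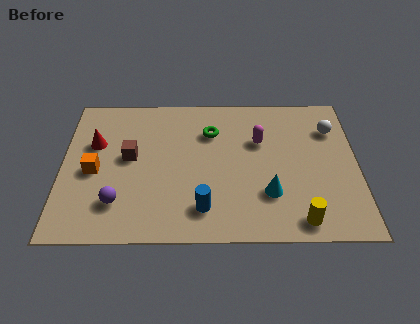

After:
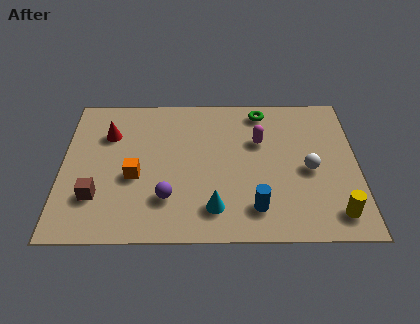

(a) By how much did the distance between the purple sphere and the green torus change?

+0.7

The distance was about 5.0 in the first image and 5.7 in the second, so they moved 0.7 units further apart.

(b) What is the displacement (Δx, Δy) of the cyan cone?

(-2.0, -0.7)

The cyan cone started near (7.6, 2.2) and ended near (5.6, 1.5).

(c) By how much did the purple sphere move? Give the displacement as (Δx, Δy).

(1.8, 0.2)

The purple sphere started near (2.1, 1.8) and ended near (3.9, 2.0).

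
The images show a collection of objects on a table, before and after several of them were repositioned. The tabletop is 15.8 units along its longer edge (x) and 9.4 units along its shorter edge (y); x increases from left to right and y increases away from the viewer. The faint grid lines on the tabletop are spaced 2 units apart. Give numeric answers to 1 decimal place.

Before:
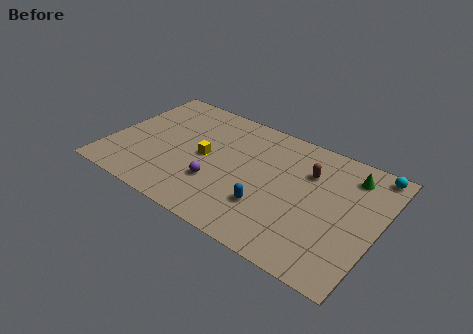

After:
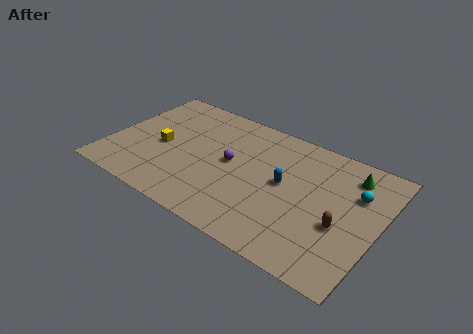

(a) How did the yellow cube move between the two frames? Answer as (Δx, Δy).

(-2.6, -0.4)

The yellow cube started near (5.6, 4.7) and ended near (3.0, 4.3).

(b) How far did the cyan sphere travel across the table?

2.2

From (15.0, 8.5) to (14.3, 6.4), the cyan sphere covered √(0.7² + 2.1²) ≈ 2.2 units.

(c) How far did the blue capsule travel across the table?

2.3

The blue capsule moved from about (9.7, 2.8) to (10.3, 5.0), a distance of √(0.6² + 2.2²) ≈ 2.3.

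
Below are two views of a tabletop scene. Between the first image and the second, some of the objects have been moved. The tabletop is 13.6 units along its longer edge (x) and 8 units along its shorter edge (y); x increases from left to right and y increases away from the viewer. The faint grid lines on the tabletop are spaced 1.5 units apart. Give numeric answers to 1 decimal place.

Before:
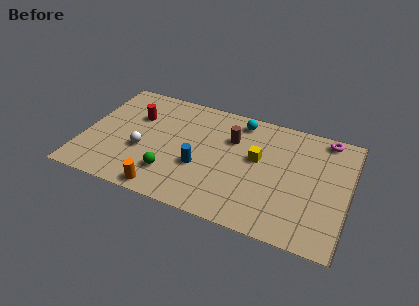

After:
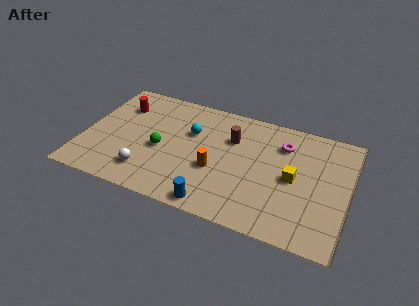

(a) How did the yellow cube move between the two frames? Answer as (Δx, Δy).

(1.9, -0.7)

The yellow cube was at about (8.9, 4.6) and moved to about (10.8, 3.9).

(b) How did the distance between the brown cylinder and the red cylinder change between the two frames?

+0.9

They were about 5.0 units apart before and 5.9 after — 0.9 units further apart.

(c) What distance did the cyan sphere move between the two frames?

2.9

The cyan sphere moved from about (7.8, 6.9) to (5.4, 5.2), a distance of √(2.4² + 1.7²) ≈ 2.9.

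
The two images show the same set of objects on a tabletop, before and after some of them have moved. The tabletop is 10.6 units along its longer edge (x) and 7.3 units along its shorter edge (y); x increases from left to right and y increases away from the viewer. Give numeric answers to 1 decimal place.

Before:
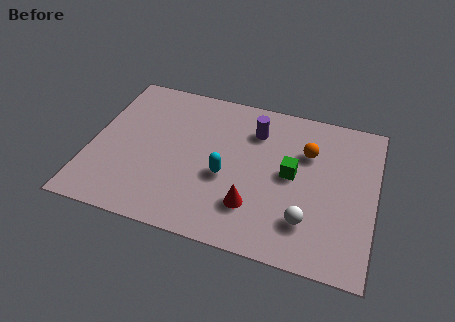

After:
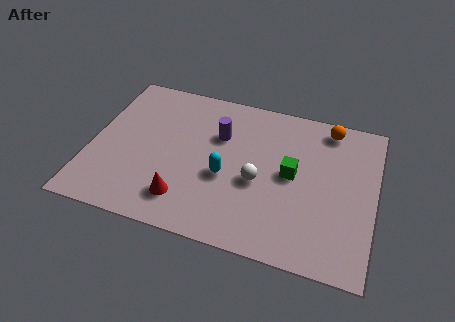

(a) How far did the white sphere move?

2.3

From (8.2, 1.8) to (6.3, 3.1), the white sphere covered √(1.9² + 1.3²) ≈ 2.3 units.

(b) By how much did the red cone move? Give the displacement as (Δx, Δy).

(-2.5, -0.4)

From the two frames, the red cone sits at roughly (6.2, 1.9) before and (3.7, 1.5) after.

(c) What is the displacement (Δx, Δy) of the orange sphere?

(0.7, 1.4)

From the two frames, the orange sphere sits at roughly (8.0, 5.0) before and (8.7, 6.4) after.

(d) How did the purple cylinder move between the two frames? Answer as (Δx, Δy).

(-1.3, -0.6)

The purple cylinder was at about (6.0, 5.5) and moved to about (4.7, 4.9).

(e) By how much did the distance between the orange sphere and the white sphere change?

+0.9

Before: roughly 3.2 units apart; after: 4.1. That's 0.9 units further apart.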